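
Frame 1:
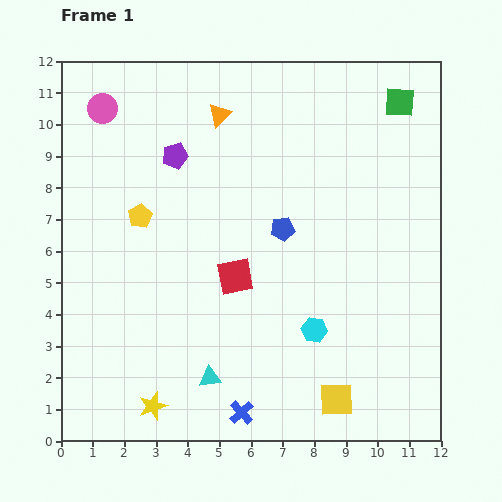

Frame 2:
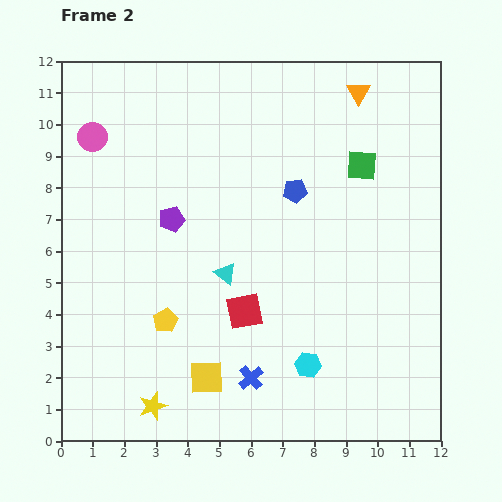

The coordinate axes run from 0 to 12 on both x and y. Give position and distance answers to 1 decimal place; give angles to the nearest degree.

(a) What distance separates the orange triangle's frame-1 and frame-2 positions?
4.5

The orange triangle moved from (5.0, 10.3) to (9.4, 11.0), a distance of √(4.4² + 0.7²) ≈ 4.5.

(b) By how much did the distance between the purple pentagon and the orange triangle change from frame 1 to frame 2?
+5.2

Distance in frame 1: 1.9. Distance in frame 2: 7.1.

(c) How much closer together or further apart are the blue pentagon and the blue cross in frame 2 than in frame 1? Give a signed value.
+0.2

Distance in frame 1: 5.9. Distance in frame 2: 6.1.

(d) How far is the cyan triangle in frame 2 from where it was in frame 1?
3.3

The cyan triangle moved from (4.7, 2.0) to (5.2, 5.3), a distance of √(0.5² + 3.3²) ≈ 3.3.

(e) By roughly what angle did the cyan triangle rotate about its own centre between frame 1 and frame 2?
47° clockwise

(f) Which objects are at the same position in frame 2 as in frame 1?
the yellow star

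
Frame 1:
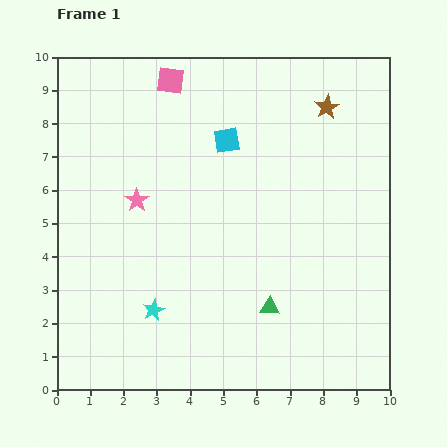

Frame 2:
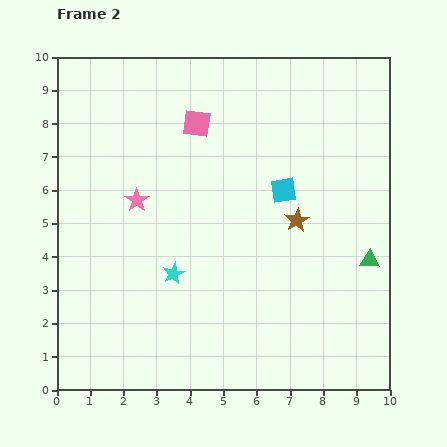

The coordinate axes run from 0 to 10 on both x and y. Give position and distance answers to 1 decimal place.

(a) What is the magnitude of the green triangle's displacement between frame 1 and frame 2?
3.3

The green triangle moved from (6.4, 2.5) to (9.4, 3.9), a distance of √(3.0² + 1.4²) ≈ 3.3.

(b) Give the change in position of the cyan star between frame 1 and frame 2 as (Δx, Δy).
(0.6, 1.1)

The cyan star was at (2.9, 2.4) in frame 1 and (3.5, 3.5) in frame 2.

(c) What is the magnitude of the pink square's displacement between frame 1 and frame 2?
1.5

The pink square moved from (3.4, 9.3) to (4.2, 8.0), a distance of √(0.8² + 1.3²) ≈ 1.5.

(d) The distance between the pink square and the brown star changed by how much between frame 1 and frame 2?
-0.6

Distance in frame 1: 4.8. Distance in frame 2: 4.2.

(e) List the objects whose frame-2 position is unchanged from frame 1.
the pink star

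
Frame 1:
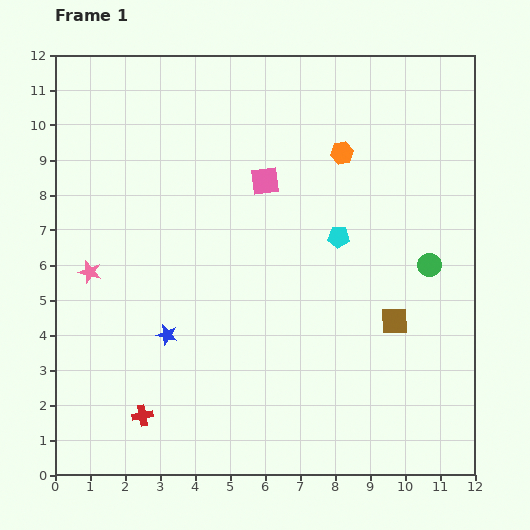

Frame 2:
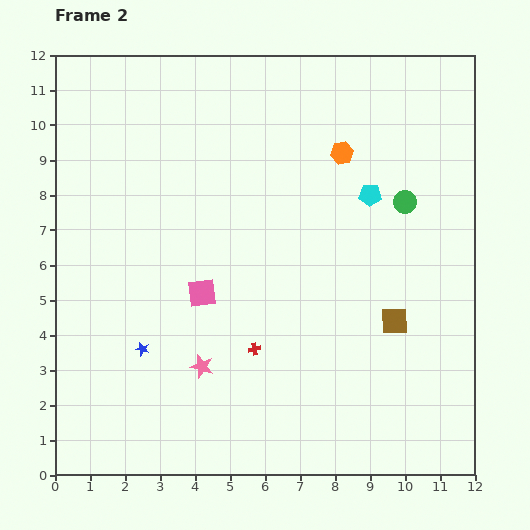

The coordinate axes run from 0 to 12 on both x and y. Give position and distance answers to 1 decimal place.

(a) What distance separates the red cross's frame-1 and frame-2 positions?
3.7

The red cross moved from (2.5, 1.7) to (5.7, 3.6), a distance of √(3.2² + 1.9²) ≈ 3.7.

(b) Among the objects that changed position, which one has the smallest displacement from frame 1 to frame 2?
the blue star

(moved 0.8)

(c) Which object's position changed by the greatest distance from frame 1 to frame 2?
the pink star

(moved 4.2; next 3.7)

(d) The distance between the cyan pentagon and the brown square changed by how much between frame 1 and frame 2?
+0.8

Distance in frame 1: 2.9. Distance in frame 2: 3.7.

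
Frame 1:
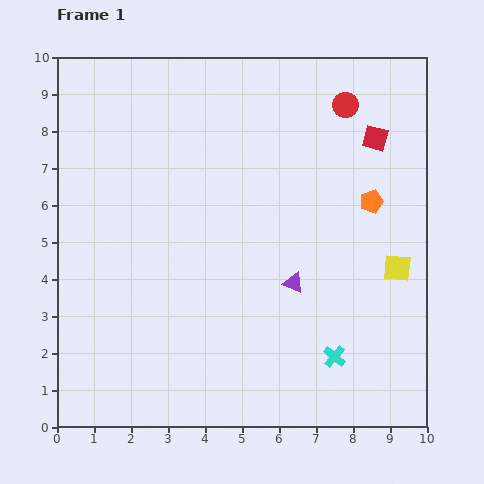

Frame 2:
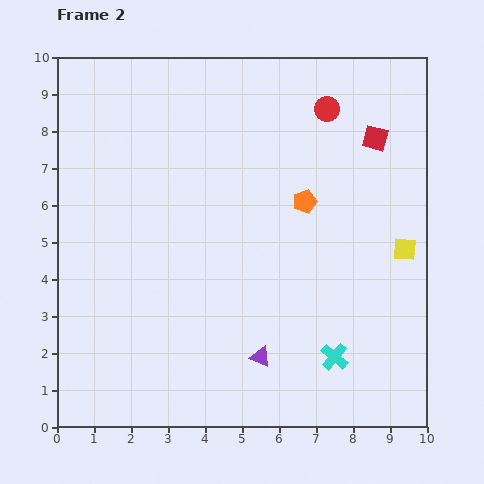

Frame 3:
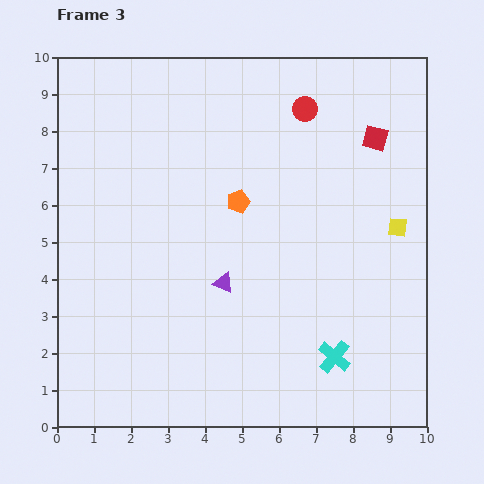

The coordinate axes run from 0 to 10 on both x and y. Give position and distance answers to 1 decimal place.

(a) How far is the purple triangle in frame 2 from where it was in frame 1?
2.2

The purple triangle moved from (6.4, 3.9) to (5.5, 1.9), a distance of √(0.9² + 2.0²) ≈ 2.2.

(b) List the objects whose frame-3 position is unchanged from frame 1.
the red square, the cyan cross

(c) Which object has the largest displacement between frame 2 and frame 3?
the purple triangle

(moved 2.2; next 1.8)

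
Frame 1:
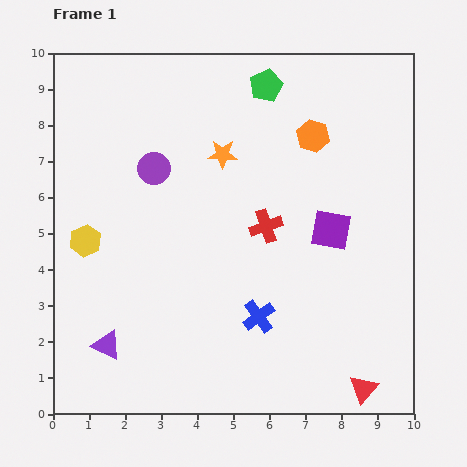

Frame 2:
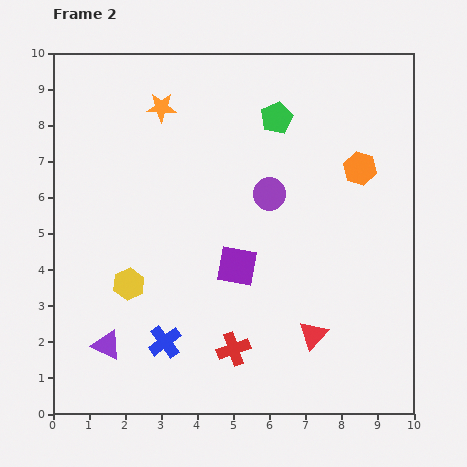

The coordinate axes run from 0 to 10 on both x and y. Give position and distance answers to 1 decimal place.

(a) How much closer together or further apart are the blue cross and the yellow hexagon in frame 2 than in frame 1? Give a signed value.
-3.3

Distance in frame 1: 5.2. Distance in frame 2: 1.9.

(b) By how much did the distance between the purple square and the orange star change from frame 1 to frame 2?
+1.2

Distance in frame 1: 3.7. Distance in frame 2: 4.9.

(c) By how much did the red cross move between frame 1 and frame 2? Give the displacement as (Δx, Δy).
(-0.9, -3.4)

The red cross was at (5.9, 5.2) in frame 1 and (5.0, 1.8) in frame 2.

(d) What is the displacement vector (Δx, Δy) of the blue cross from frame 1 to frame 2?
(-2.6, -0.7)

The blue cross was at (5.7, 2.7) in frame 1 and (3.1, 2.0) in frame 2.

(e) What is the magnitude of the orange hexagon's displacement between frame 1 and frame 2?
1.6

The orange hexagon moved from (7.2, 7.7) to (8.5, 6.8), a distance of √(1.3² + 0.9²) ≈ 1.6.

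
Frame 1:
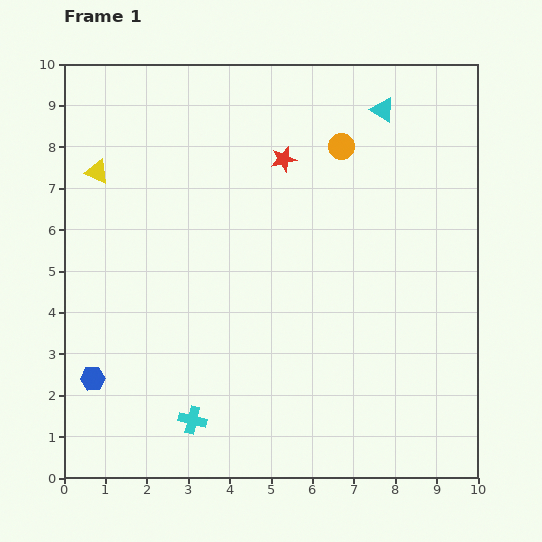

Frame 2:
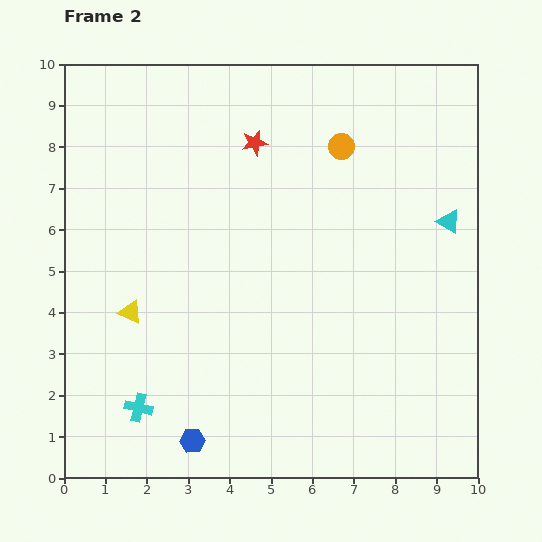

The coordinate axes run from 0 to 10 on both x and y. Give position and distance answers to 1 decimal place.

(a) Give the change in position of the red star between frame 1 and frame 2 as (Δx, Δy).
(-0.7, 0.4)

The red star was at (5.3, 7.7) in frame 1 and (4.6, 8.1) in frame 2.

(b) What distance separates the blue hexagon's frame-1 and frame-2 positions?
2.8

The blue hexagon moved from (0.7, 2.4) to (3.1, 0.9), a distance of √(2.4² + 1.5²) ≈ 2.8.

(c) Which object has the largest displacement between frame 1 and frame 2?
the yellow triangle

(moved 3.5; next 3.1)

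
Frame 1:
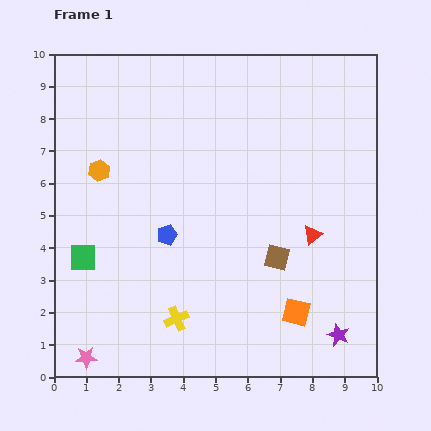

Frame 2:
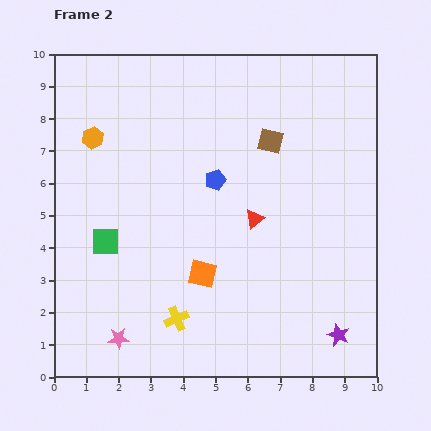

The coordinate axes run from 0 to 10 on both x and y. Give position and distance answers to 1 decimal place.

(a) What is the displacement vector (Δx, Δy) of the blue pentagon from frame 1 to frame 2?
(1.5, 1.7)

The blue pentagon was at (3.5, 4.4) in frame 1 and (5.0, 6.1) in frame 2.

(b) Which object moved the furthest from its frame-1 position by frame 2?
the brown square

(moved 3.6; next 3.1)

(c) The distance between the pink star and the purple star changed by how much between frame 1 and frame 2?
-1.0

Distance in frame 1: 7.8. Distance in frame 2: 6.8.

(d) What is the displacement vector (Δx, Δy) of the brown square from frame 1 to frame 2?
(-0.2, 3.6)

The brown square was at (6.9, 3.7) in frame 1 and (6.7, 7.3) in frame 2.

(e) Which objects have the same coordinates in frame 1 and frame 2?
the yellow cross, the purple star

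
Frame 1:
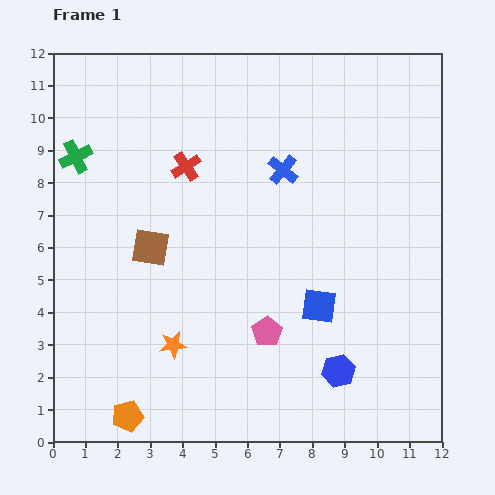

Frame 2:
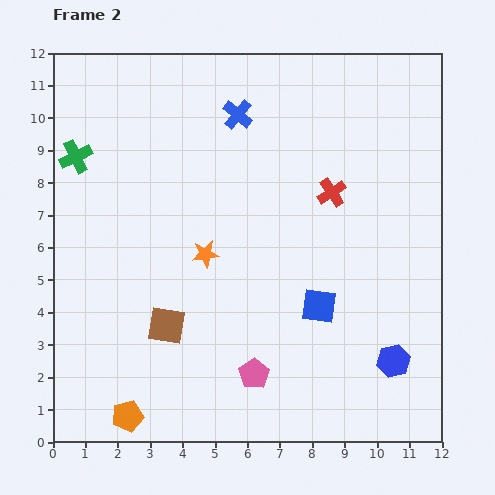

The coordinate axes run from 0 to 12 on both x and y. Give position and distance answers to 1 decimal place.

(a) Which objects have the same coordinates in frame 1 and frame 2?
the green cross, the orange pentagon, the blue square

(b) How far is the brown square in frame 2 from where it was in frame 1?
2.5

The brown square moved from (3.0, 6.0) to (3.5, 3.6), a distance of √(0.5² + 2.4²) ≈ 2.5.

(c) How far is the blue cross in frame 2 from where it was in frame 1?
2.2

The blue cross moved from (7.1, 8.4) to (5.7, 10.1), a distance of √(1.4² + 1.7²) ≈ 2.2.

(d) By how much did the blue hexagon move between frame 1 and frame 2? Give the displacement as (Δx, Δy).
(1.7, 0.3)

The blue hexagon was at (8.8, 2.2) in frame 1 and (10.5, 2.5) in frame 2.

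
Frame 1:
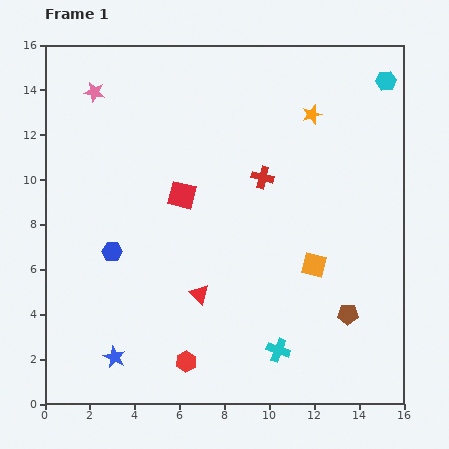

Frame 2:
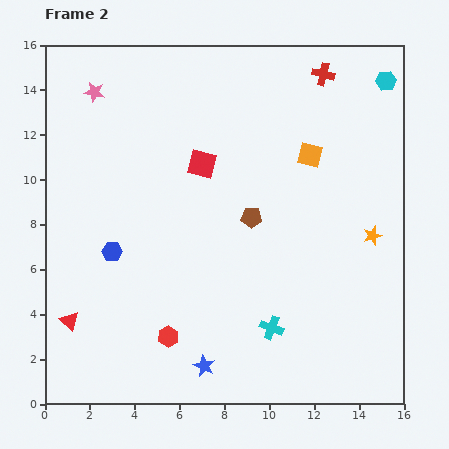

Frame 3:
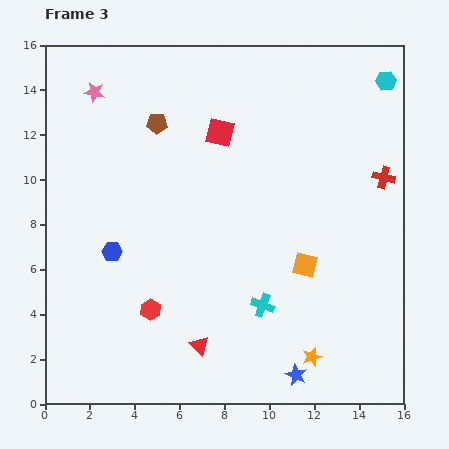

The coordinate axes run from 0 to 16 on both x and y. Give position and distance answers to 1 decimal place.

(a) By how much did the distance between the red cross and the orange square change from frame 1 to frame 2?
-0.9

Distance in frame 1: 4.5. Distance in frame 2: 3.6.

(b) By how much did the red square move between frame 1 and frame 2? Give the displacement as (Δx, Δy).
(0.9, 1.4)

The red square was at (6.1, 9.3) in frame 1 and (7.0, 10.7) in frame 2.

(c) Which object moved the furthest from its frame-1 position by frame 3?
the brown pentagon

(moved 12.0; next 10.8)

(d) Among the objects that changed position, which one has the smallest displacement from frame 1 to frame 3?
the orange square

(moved 0.4)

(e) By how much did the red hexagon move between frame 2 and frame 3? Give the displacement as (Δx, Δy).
(-0.8, 1.2)

The red hexagon was at (5.5, 3.0) in frame 2 and (4.7, 4.2) in frame 3.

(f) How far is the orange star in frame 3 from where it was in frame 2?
6.0

The orange star moved from (14.6, 7.5) to (11.9, 2.1), a distance of √(2.7² + 5.4²) ≈ 6.0.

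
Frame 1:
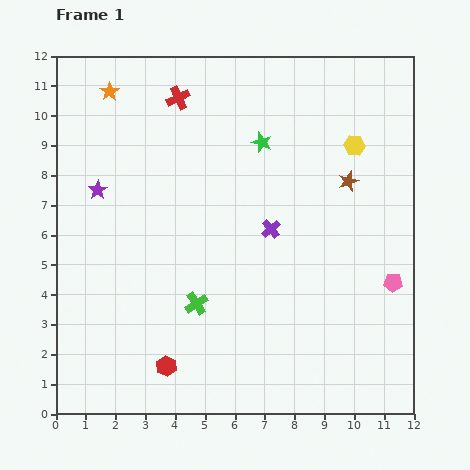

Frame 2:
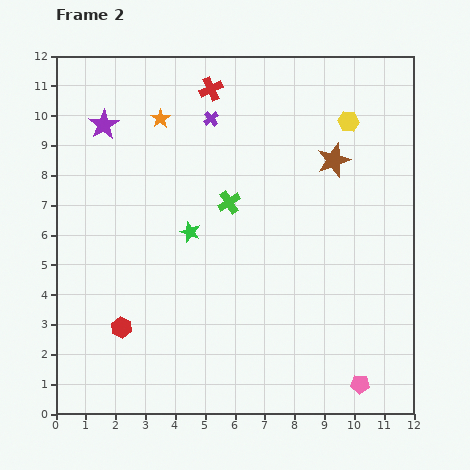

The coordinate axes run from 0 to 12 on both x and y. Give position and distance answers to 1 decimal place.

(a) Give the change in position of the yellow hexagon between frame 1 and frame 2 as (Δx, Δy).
(-0.2, 0.8)

The yellow hexagon was at (10.0, 9.0) in frame 1 and (9.8, 9.8) in frame 2.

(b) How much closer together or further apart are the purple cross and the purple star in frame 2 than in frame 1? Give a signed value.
-2.3

Distance in frame 1: 5.9. Distance in frame 2: 3.6.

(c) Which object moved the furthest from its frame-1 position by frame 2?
the purple cross

(moved 4.2; next 3.8)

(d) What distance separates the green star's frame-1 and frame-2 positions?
3.8

The green star moved from (6.9, 9.1) to (4.5, 6.1), a distance of √(2.4² + 3.0²) ≈ 3.8.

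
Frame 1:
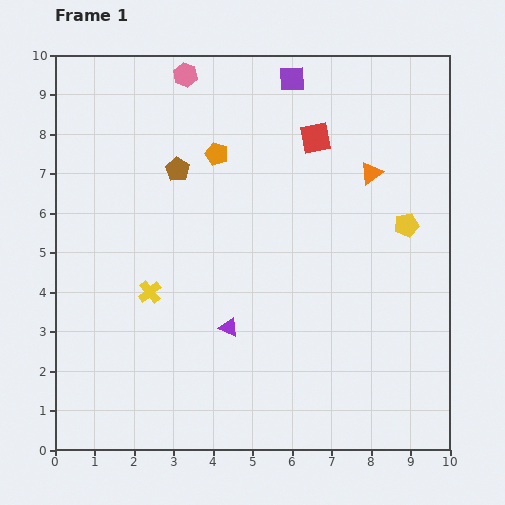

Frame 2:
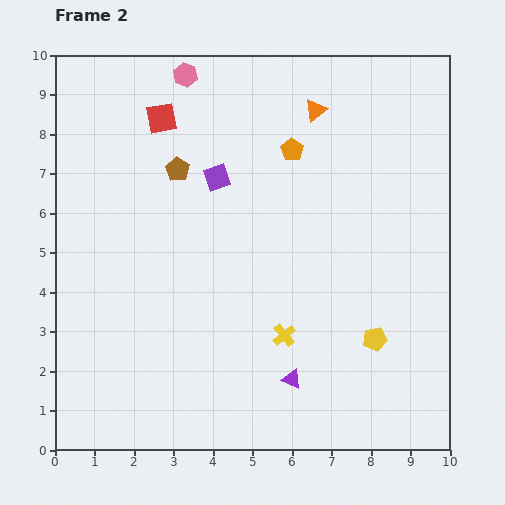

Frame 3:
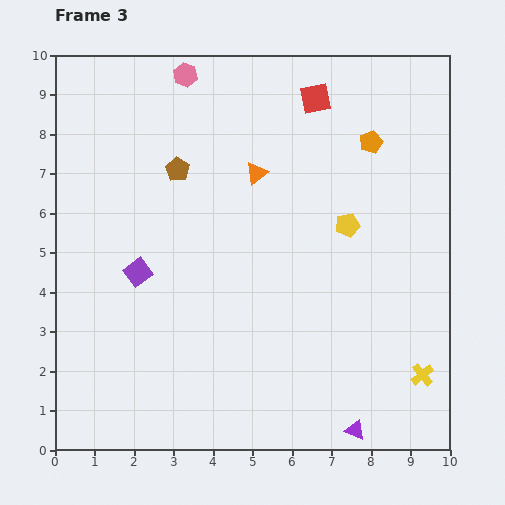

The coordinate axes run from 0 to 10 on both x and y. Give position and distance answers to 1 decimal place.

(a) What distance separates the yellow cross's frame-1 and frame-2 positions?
3.6

The yellow cross moved from (2.4, 4.0) to (5.8, 2.9), a distance of √(3.4² + 1.1²) ≈ 3.6.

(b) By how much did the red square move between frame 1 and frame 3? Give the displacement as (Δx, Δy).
(0.0, 1.0)

The red square was at (6.6, 7.9) in frame 1 and (6.6, 8.9) in frame 3.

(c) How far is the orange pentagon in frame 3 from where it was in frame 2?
2.0

The orange pentagon moved from (6.0, 7.6) to (8.0, 7.8), a distance of √(2.0² + 0.2²) ≈ 2.0.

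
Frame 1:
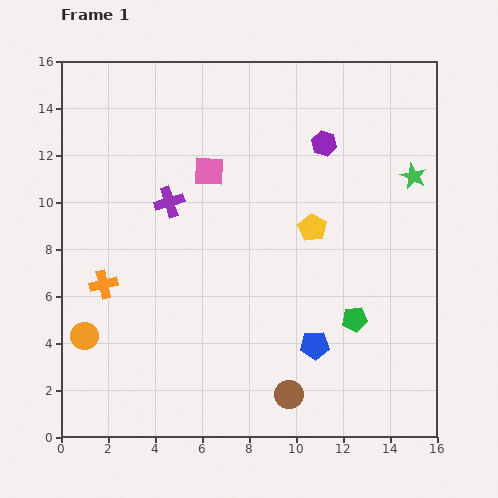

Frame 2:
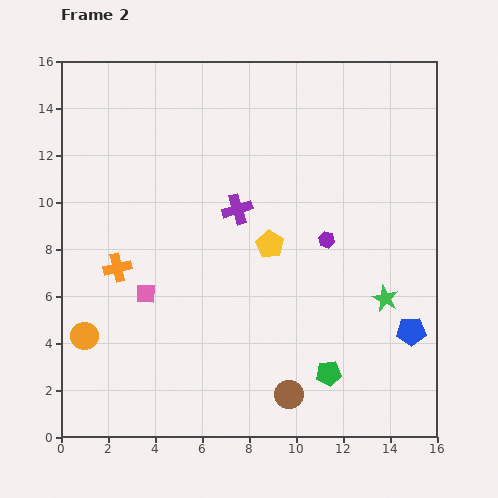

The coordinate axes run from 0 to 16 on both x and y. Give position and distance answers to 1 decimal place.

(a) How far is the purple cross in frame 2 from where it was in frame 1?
2.9

The purple cross moved from (4.6, 10.0) to (7.5, 9.7), a distance of √(2.9² + 0.3²) ≈ 2.9.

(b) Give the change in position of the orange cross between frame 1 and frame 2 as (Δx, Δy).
(0.6, 0.7)

The orange cross was at (1.8, 6.5) in frame 1 and (2.4, 7.2) in frame 2.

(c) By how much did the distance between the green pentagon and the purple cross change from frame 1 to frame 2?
-1.3

Distance in frame 1: 9.3. Distance in frame 2: 8.0.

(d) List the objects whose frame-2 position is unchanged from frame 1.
the brown circle, the orange circle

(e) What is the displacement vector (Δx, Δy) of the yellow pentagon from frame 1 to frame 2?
(-1.8, -0.7)

The yellow pentagon was at (10.7, 8.9) in frame 1 and (8.9, 8.2) in frame 2.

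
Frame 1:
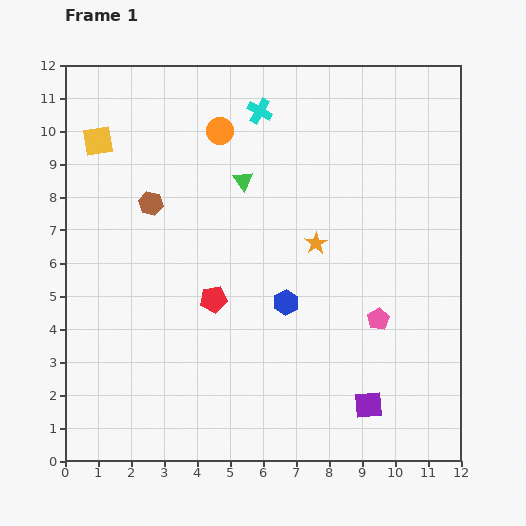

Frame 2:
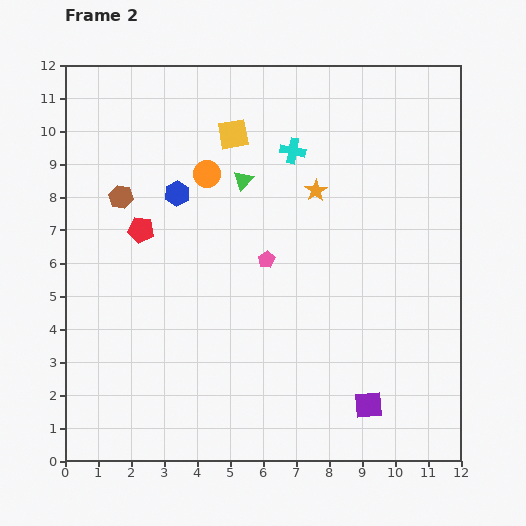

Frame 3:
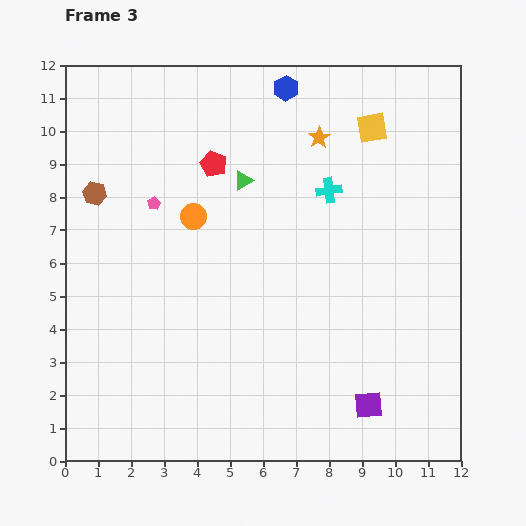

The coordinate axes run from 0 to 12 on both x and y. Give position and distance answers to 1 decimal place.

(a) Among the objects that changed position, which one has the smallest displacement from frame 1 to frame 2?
the brown hexagon

(moved 0.9)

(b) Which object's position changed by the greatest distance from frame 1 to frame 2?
the blue hexagon

(moved 4.7; next 4.1)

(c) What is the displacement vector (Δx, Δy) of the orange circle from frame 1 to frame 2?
(-0.4, -1.3)

The orange circle was at (4.7, 10.0) in frame 1 and (4.3, 8.7) in frame 2.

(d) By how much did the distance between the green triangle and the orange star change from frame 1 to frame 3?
-0.3

Distance in frame 1: 2.9. Distance in frame 3: 2.6.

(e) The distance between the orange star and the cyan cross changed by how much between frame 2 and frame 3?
+0.2

Distance in frame 2: 1.4. Distance in frame 3: 1.6.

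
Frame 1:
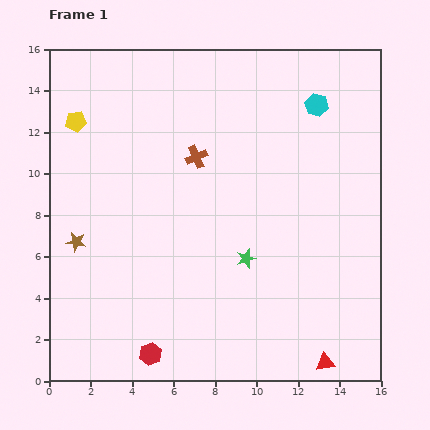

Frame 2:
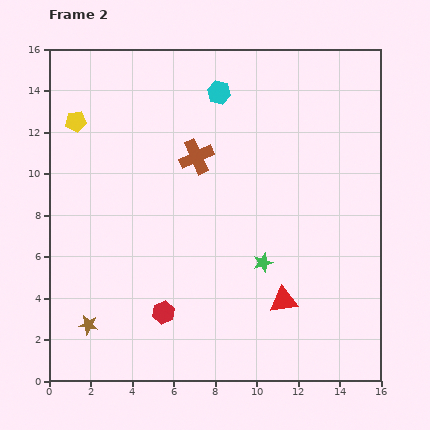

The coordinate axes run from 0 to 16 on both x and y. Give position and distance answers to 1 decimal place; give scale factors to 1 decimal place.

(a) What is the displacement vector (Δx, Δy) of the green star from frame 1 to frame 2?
(0.8, -0.2)

The green star was at (9.5, 5.9) in frame 1 and (10.3, 5.7) in frame 2.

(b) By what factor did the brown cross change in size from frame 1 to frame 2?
1.5×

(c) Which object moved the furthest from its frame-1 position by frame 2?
the cyan hexagon

(moved 4.7; next 4.0)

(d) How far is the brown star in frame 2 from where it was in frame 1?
4.0

The brown star moved from (1.3, 6.7) to (1.9, 2.7), a distance of √(0.6² + 4.0²) ≈ 4.0.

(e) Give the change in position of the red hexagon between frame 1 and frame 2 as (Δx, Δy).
(0.6, 2.0)

The red hexagon was at (4.9, 1.3) in frame 1 and (5.5, 3.3) in frame 2.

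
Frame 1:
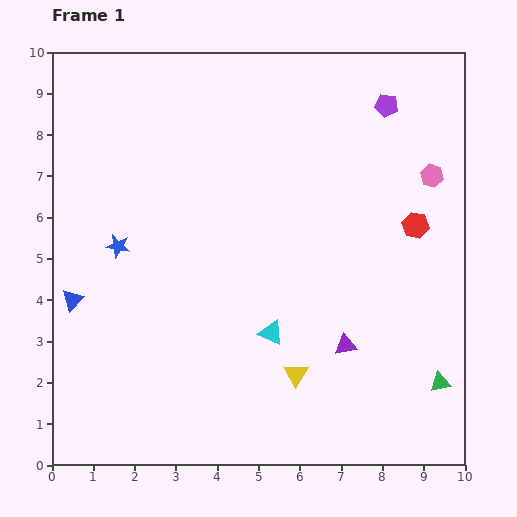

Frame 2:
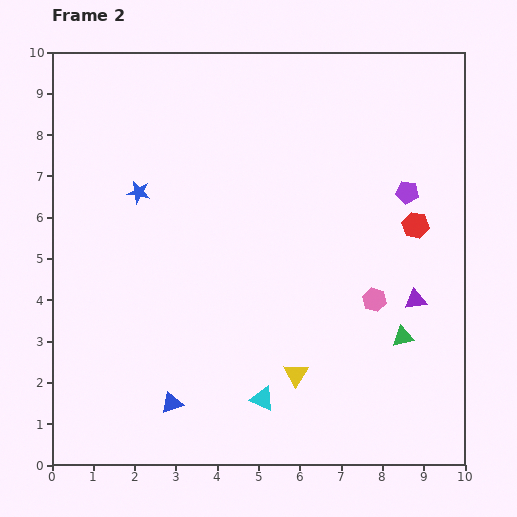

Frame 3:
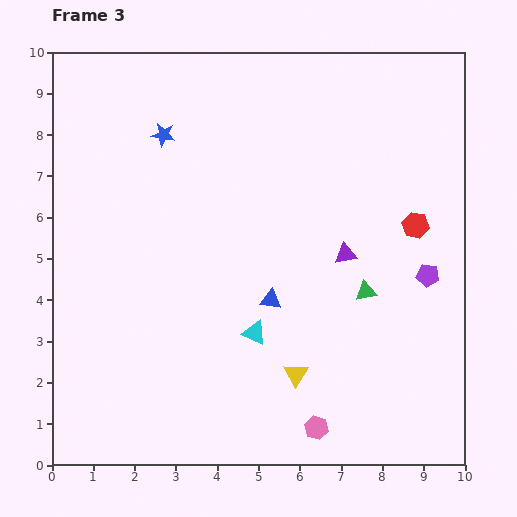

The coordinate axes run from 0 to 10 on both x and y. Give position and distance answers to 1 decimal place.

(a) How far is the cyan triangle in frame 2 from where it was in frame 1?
1.6

The cyan triangle moved from (5.3, 3.2) to (5.1, 1.6), a distance of √(0.2² + 1.6²) ≈ 1.6.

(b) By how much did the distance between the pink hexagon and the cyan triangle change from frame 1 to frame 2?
-1.8

Distance in frame 1: 5.4. Distance in frame 2: 3.6.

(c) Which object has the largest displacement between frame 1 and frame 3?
the pink hexagon

(moved 6.7; next 4.8)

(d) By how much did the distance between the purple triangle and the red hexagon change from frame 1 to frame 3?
-1.6

Distance in frame 1: 3.4. Distance in frame 3: 1.8.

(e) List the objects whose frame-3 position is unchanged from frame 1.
the red hexagon, the yellow triangle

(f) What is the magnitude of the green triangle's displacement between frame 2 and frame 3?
1.4

The green triangle moved from (8.5, 3.1) to (7.6, 4.2), a distance of √(0.9² + 1.1²) ≈ 1.4.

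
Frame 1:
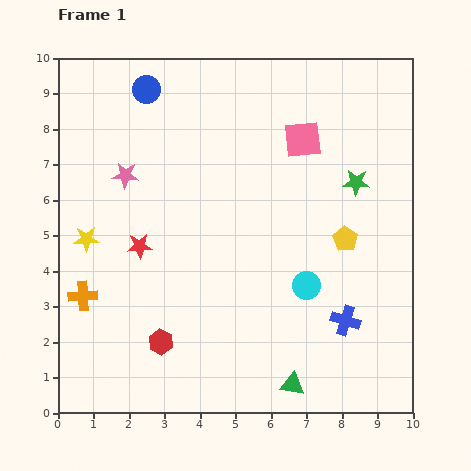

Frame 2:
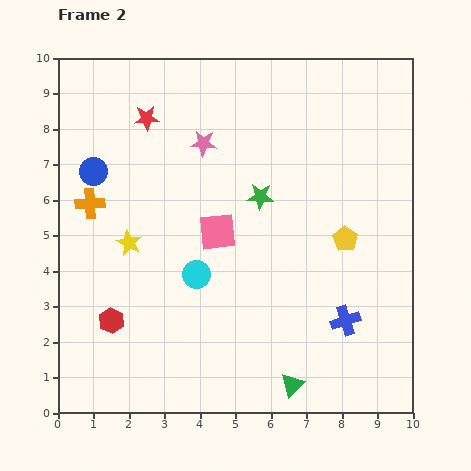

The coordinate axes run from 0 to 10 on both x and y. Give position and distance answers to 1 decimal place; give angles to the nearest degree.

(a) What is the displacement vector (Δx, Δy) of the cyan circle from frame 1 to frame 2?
(-3.1, 0.3)

The cyan circle was at (7.0, 3.6) in frame 1 and (3.9, 3.9) in frame 2.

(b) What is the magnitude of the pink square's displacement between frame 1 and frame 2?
3.5

The pink square moved from (6.9, 7.7) to (4.5, 5.1), a distance of √(2.4² + 2.6²) ≈ 3.5.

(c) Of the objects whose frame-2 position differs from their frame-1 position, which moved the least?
the yellow star

(moved 1.2)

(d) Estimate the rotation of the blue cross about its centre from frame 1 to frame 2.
35° counter-clockwise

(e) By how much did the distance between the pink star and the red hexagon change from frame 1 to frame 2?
+0.8

Distance in frame 1: 4.8. Distance in frame 2: 5.6.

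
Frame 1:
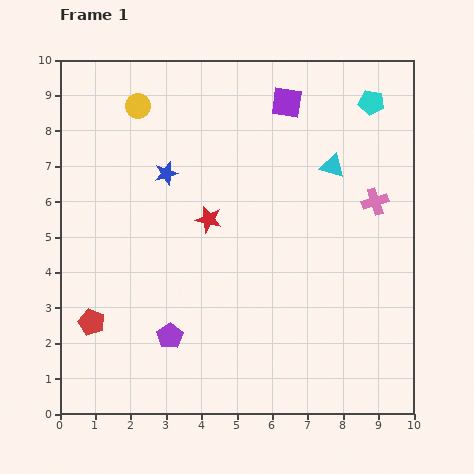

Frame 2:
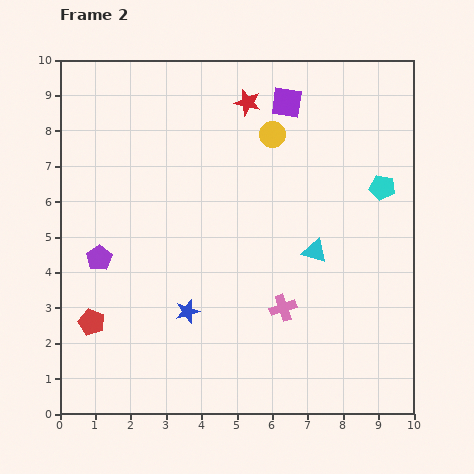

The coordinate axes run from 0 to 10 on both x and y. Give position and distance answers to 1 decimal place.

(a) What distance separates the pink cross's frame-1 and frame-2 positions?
4.0

The pink cross moved from (8.9, 6.0) to (6.3, 3.0), a distance of √(2.6² + 3.0²) ≈ 4.0.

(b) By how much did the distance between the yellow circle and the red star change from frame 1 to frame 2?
-2.7

Distance in frame 1: 3.8. Distance in frame 2: 1.1.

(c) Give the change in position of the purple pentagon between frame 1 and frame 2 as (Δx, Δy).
(-2.0, 2.2)

The purple pentagon was at (3.1, 2.2) in frame 1 and (1.1, 4.4) in frame 2.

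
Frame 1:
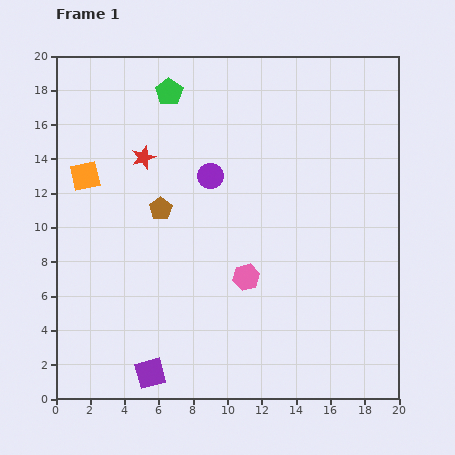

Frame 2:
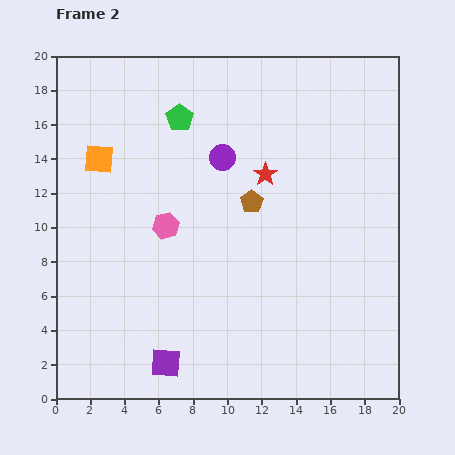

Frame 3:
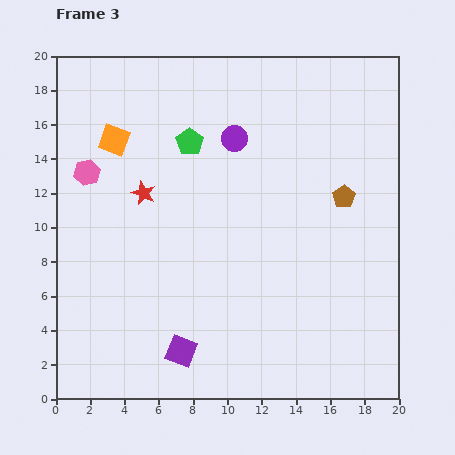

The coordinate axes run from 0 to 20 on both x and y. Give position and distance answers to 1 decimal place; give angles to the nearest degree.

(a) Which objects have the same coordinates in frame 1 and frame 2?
none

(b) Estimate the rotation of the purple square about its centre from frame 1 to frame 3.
36° clockwise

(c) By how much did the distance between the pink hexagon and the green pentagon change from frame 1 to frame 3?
-5.4

Distance in frame 1: 11.7. Distance in frame 3: 6.3.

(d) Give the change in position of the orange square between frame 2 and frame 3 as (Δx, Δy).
(0.9, 1.1)

The orange square was at (2.5, 14.0) in frame 2 and (3.4, 15.1) in frame 3.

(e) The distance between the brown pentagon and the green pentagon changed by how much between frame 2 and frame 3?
+3.1

Distance in frame 2: 6.5. Distance in frame 3: 9.6.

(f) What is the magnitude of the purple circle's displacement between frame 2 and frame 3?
1.3

The purple circle moved from (9.7, 14.1) to (10.4, 15.2), a distance of √(0.7² + 1.1²) ≈ 1.3.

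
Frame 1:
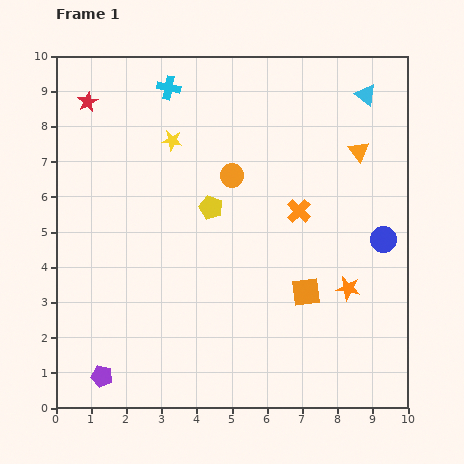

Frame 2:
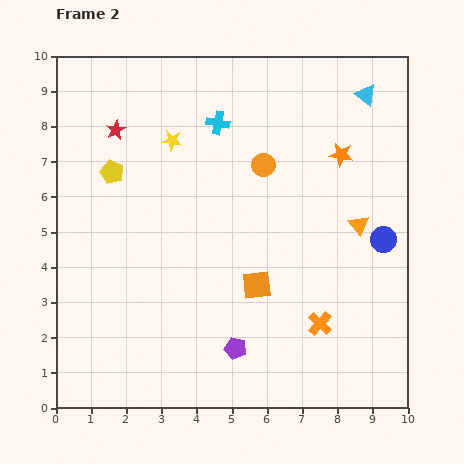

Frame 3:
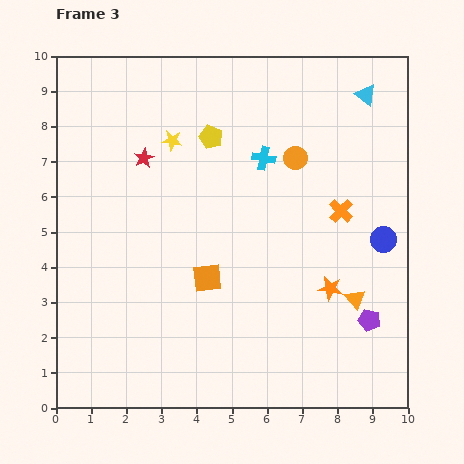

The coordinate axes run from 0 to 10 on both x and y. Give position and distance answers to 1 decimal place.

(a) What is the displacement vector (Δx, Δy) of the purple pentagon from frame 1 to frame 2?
(3.8, 0.8)

The purple pentagon was at (1.3, 0.9) in frame 1 and (5.1, 1.7) in frame 2.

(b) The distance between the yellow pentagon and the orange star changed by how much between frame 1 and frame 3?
+1.0

Distance in frame 1: 4.5. Distance in frame 3: 5.5.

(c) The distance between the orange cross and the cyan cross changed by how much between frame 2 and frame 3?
-3.7

Distance in frame 2: 6.4. Distance in frame 3: 2.7.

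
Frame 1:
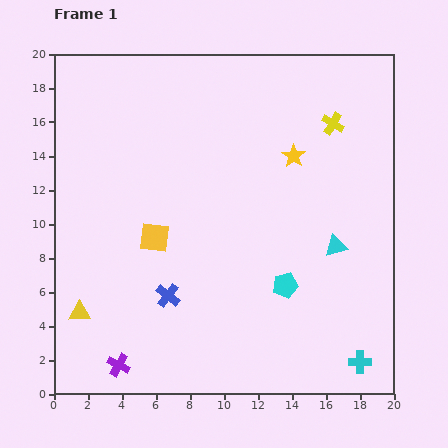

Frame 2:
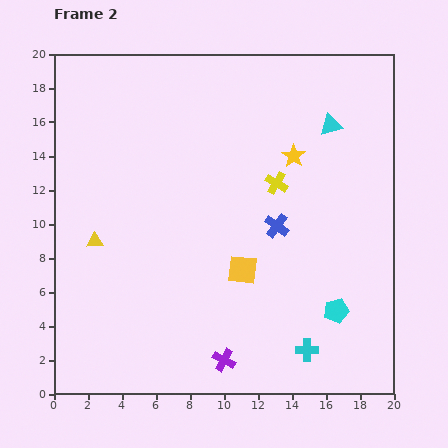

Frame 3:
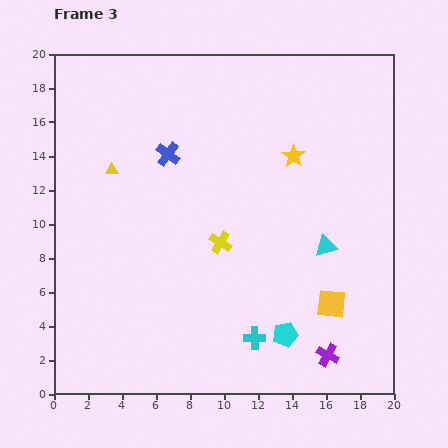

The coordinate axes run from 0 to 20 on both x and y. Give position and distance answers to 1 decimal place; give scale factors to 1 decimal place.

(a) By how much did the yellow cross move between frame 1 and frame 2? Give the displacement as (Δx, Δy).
(-3.3, -3.5)

The yellow cross was at (16.4, 15.9) in frame 1 and (13.1, 12.4) in frame 2.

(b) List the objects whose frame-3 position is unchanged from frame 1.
the yellow star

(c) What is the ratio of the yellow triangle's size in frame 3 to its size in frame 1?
0.6×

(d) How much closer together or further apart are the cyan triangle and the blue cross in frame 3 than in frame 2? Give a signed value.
+4.1

Distance in frame 2: 6.7. Distance in frame 3: 10.8.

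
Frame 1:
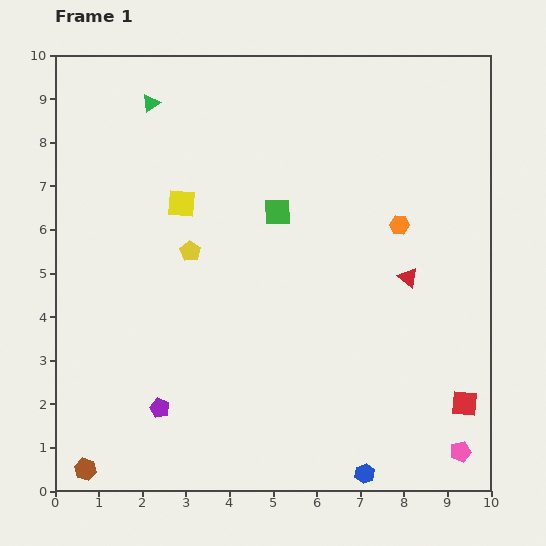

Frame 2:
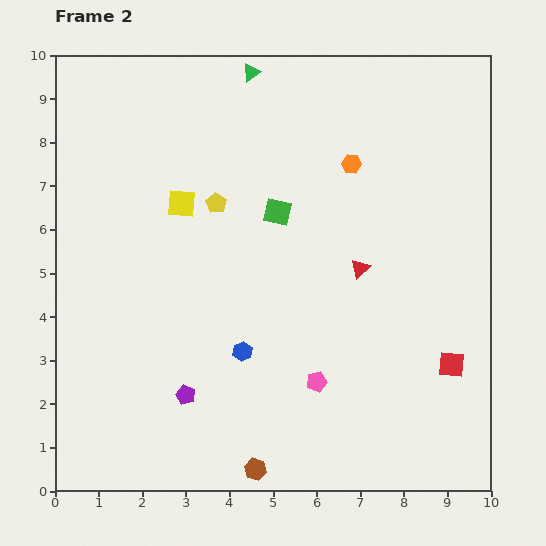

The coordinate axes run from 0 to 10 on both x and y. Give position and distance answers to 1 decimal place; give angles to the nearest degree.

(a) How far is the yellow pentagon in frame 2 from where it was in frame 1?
1.3

The yellow pentagon moved from (3.1, 5.5) to (3.7, 6.6), a distance of √(0.6² + 1.1²) ≈ 1.3.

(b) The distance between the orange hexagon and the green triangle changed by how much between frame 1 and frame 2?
-3.3

Distance in frame 1: 6.4. Distance in frame 2: 3.1.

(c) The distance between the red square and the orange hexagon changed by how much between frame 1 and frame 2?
+0.7

Distance in frame 1: 4.4. Distance in frame 2: 5.1.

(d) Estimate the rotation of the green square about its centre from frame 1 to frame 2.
15° clockwise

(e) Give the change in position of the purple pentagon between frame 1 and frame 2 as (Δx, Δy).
(0.6, 0.3)

The purple pentagon was at (2.4, 1.9) in frame 1 and (3.0, 2.2) in frame 2.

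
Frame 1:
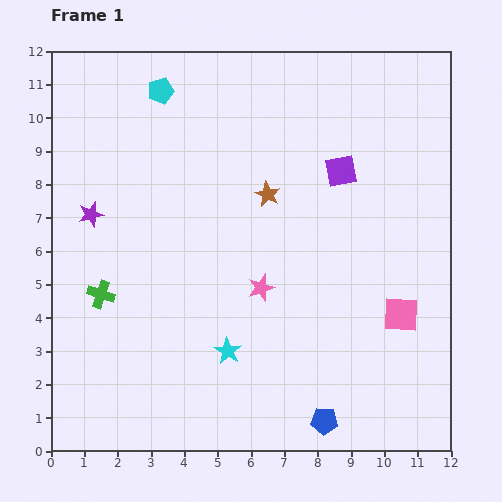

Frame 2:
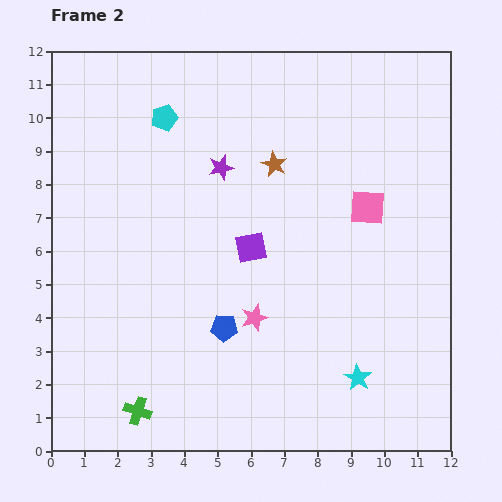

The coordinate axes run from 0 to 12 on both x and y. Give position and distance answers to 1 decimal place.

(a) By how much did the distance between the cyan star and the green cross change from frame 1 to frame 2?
+2.5

Distance in frame 1: 4.2. Distance in frame 2: 6.7.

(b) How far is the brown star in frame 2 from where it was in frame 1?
0.9

The brown star moved from (6.5, 7.7) to (6.7, 8.6), a distance of √(0.2² + 0.9²) ≈ 0.9.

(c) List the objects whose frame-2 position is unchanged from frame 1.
none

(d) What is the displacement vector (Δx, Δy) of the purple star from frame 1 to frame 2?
(3.9, 1.4)

The purple star was at (1.2, 7.1) in frame 1 and (5.1, 8.5) in frame 2.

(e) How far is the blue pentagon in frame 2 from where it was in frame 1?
4.1

The blue pentagon moved from (8.2, 0.9) to (5.2, 3.7), a distance of √(3.0² + 2.8²) ≈ 4.1.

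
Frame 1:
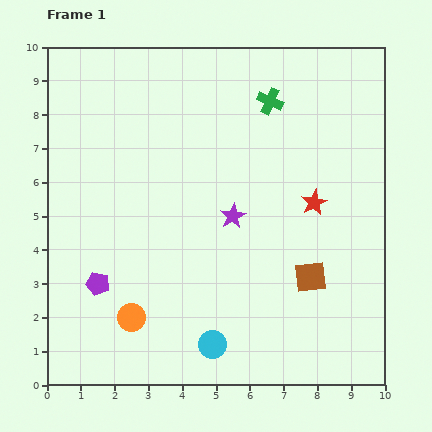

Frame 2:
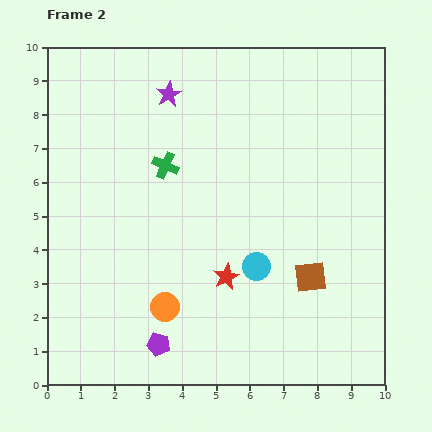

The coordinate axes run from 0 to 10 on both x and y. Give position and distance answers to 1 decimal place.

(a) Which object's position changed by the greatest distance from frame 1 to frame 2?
the purple star

(moved 4.1; next 3.6)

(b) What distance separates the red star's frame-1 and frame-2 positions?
3.4

The red star moved from (7.9, 5.4) to (5.3, 3.2), a distance of √(2.6² + 2.2²) ≈ 3.4.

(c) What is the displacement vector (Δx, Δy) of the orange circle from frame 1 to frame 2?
(1.0, 0.3)

The orange circle was at (2.5, 2.0) in frame 1 and (3.5, 2.3) in frame 2.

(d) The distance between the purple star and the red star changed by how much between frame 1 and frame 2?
+3.3

Distance in frame 1: 2.4. Distance in frame 2: 5.7.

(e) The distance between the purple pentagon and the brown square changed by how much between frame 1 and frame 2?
-1.4

Distance in frame 1: 6.3. Distance in frame 2: 4.9.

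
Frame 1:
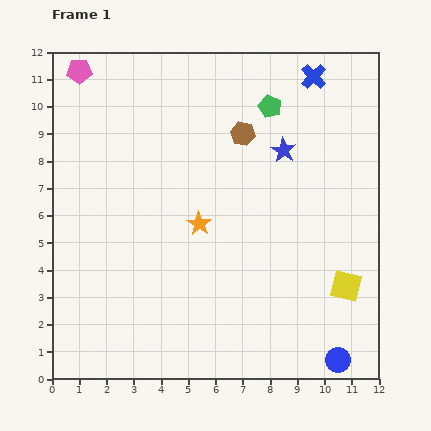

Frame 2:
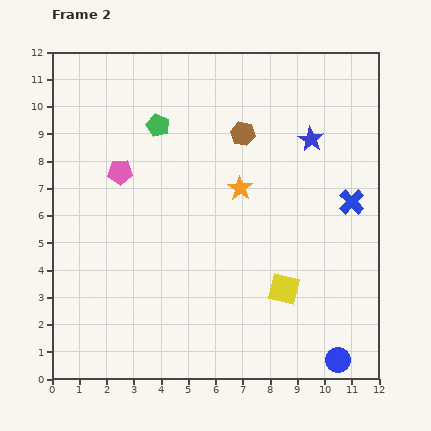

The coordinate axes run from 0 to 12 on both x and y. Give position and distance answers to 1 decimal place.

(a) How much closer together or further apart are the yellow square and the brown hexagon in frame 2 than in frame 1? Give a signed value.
-0.9

Distance in frame 1: 6.8. Distance in frame 2: 5.9.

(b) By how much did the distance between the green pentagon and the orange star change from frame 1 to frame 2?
-1.2

Distance in frame 1: 5.0. Distance in frame 2: 3.8.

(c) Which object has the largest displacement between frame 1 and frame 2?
the blue cross

(moved 4.8; next 4.2)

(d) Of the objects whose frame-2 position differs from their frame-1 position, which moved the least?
the blue star

(moved 1.1)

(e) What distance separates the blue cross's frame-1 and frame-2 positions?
4.8

The blue cross moved from (9.6, 11.1) to (11.0, 6.5), a distance of √(1.4² + 4.6²) ≈ 4.8.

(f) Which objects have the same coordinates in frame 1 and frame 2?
the blue circle, the brown hexagon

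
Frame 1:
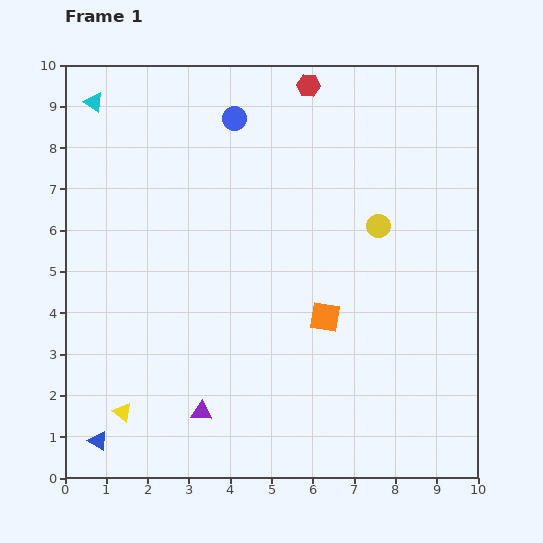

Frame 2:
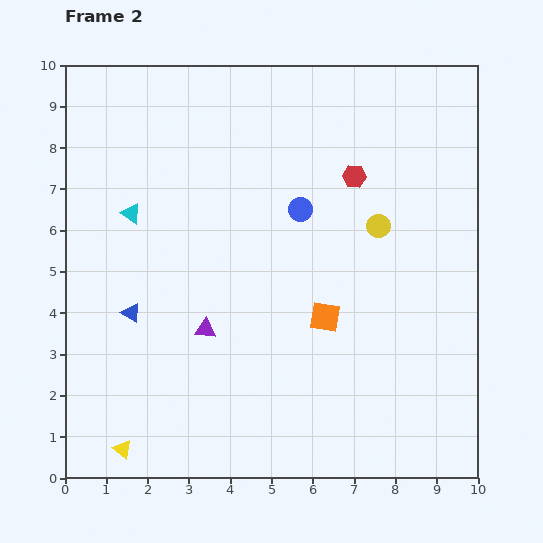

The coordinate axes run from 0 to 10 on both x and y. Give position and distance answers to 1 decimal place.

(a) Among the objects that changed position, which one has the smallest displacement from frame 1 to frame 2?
the yellow triangle

(moved 0.9)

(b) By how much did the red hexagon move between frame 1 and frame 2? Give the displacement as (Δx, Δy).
(1.1, -2.2)

The red hexagon was at (5.9, 9.5) in frame 1 and (7.0, 7.3) in frame 2.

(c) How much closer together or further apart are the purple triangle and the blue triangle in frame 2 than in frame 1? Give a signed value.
-0.8

Distance in frame 1: 2.6. Distance in frame 2: 1.8.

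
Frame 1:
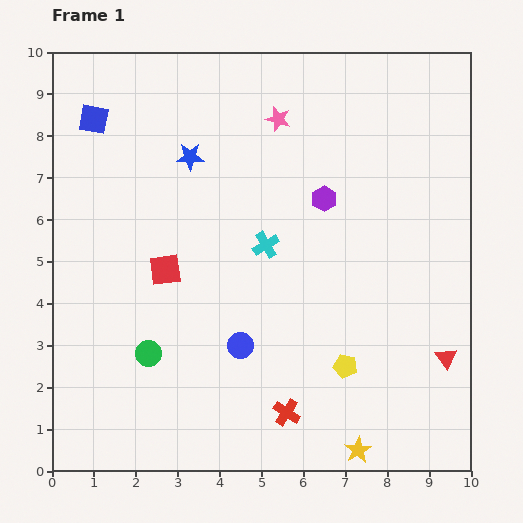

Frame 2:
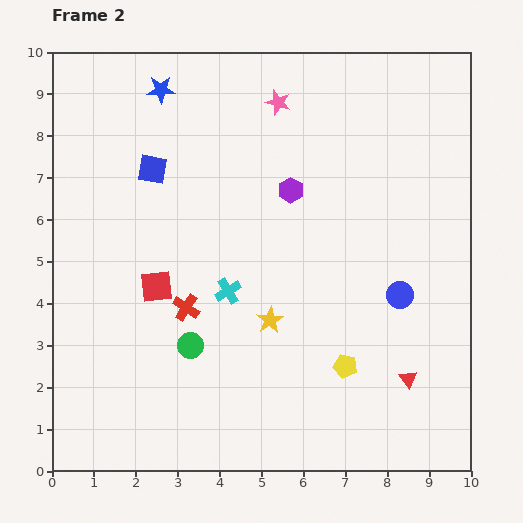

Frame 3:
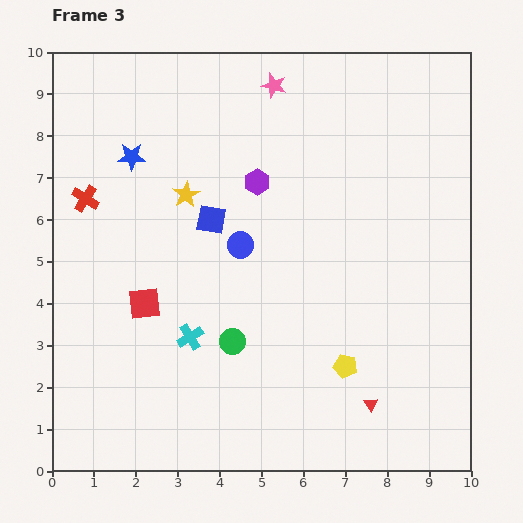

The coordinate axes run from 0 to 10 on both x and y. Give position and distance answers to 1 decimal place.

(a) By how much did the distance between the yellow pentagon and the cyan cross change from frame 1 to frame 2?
-0.2

Distance in frame 1: 3.5. Distance in frame 2: 3.3.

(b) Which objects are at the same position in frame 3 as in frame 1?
the yellow pentagon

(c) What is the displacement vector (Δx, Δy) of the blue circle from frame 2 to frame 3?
(-3.8, 1.2)

The blue circle was at (8.3, 4.2) in frame 2 and (4.5, 5.4) in frame 3.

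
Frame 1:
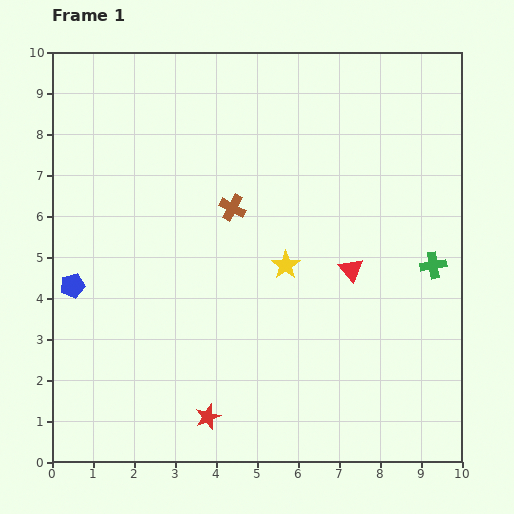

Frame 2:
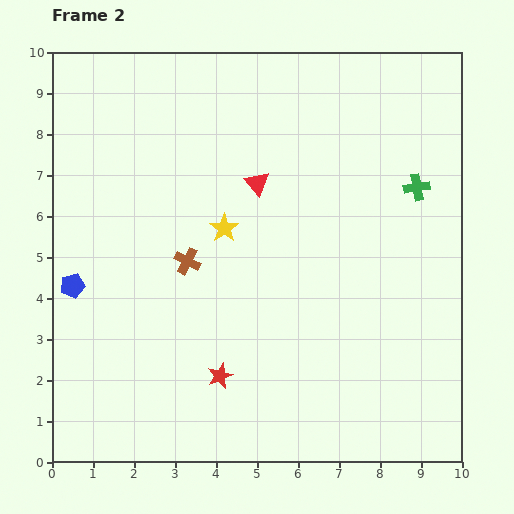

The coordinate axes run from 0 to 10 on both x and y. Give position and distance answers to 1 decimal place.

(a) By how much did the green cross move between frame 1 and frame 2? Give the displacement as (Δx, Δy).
(-0.4, 1.9)

The green cross was at (9.3, 4.8) in frame 1 and (8.9, 6.7) in frame 2.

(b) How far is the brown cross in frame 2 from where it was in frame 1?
1.7

The brown cross moved from (4.4, 6.2) to (3.3, 4.9), a distance of √(1.1² + 1.3²) ≈ 1.7.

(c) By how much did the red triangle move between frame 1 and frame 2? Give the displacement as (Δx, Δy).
(-2.3, 2.1)

The red triangle was at (7.3, 4.7) in frame 1 and (5.0, 6.8) in frame 2.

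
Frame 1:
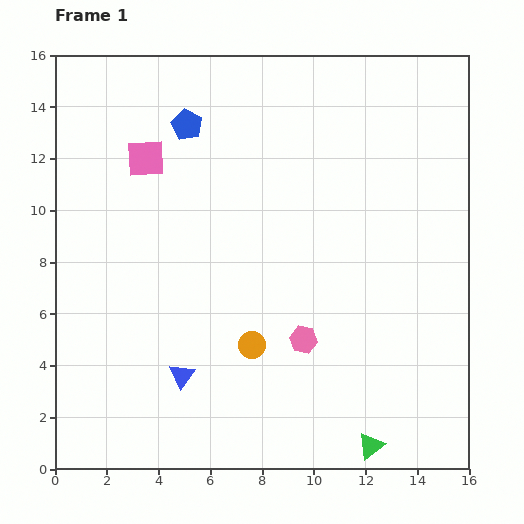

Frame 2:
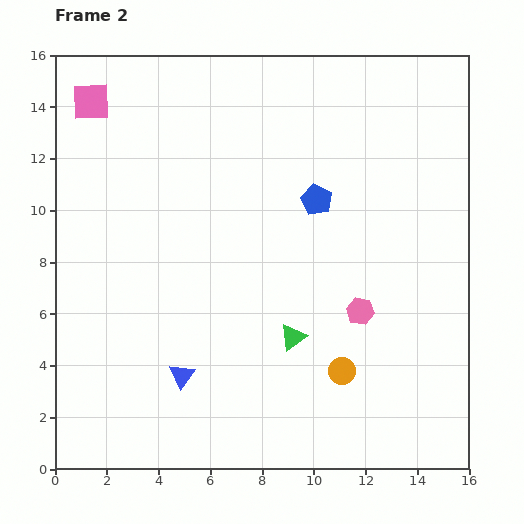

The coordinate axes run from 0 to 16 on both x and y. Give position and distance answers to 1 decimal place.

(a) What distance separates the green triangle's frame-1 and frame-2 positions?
5.2

The green triangle moved from (12.2, 0.9) to (9.2, 5.1), a distance of √(3.0² + 4.2²) ≈ 5.2.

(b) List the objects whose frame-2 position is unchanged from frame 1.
the blue triangle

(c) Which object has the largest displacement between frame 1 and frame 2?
the blue pentagon

(moved 5.8; next 5.2)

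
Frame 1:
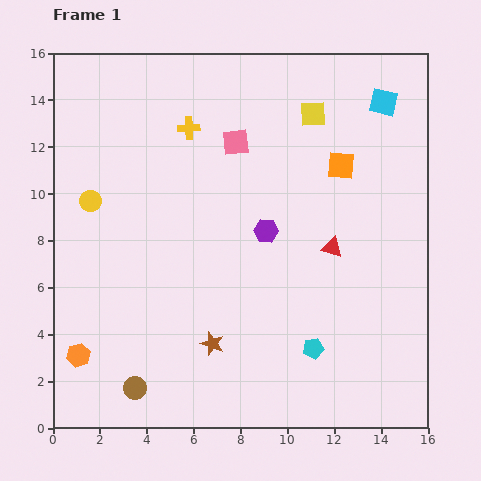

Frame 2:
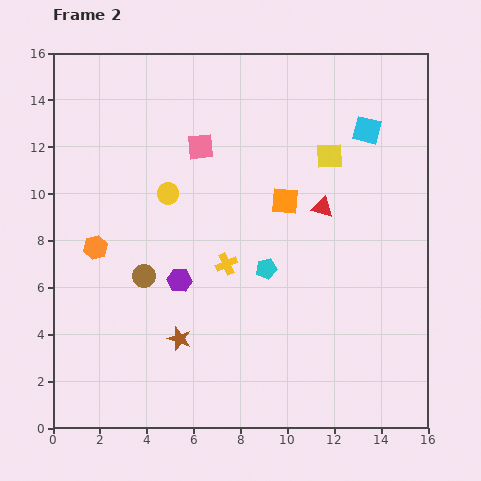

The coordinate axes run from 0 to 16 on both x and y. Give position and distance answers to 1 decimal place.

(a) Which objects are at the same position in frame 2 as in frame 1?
none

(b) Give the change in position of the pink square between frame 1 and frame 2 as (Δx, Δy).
(-1.5, -0.2)

The pink square was at (7.8, 12.2) in frame 1 and (6.3, 12.0) in frame 2.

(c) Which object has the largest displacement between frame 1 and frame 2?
the yellow cross

(moved 6.0; next 4.8)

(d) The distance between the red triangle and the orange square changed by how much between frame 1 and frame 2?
-1.9

Distance in frame 1: 3.5. Distance in frame 2: 1.6.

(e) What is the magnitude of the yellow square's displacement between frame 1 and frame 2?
1.9

The yellow square moved from (11.1, 13.4) to (11.8, 11.6), a distance of √(0.7² + 1.8²) ≈ 1.9.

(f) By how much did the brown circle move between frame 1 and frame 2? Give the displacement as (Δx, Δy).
(0.4, 4.8)

The brown circle was at (3.5, 1.7) in frame 1 and (3.9, 6.5) in frame 2.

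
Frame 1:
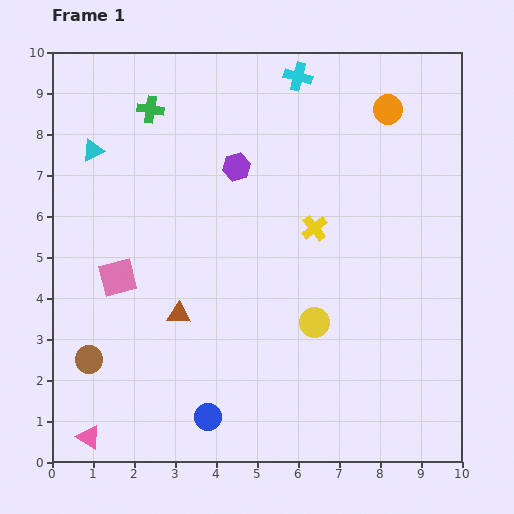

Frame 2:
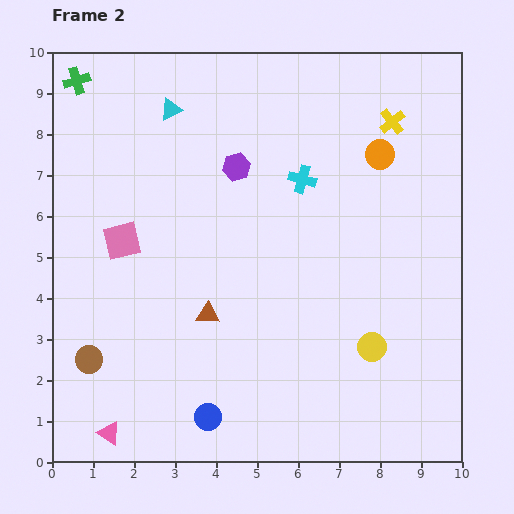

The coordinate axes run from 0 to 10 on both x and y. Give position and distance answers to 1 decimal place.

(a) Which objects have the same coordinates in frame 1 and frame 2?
the purple hexagon, the brown circle, the blue circle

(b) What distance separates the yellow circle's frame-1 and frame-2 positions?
1.5

The yellow circle moved from (6.4, 3.4) to (7.8, 2.8), a distance of √(1.4² + 0.6²) ≈ 1.5.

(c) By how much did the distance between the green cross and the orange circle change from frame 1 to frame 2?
+1.8

Distance in frame 1: 5.8. Distance in frame 2: 7.6.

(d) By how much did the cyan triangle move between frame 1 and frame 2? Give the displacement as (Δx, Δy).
(1.9, 1.0)

The cyan triangle was at (1.0, 7.6) in frame 1 and (2.9, 8.6) in frame 2.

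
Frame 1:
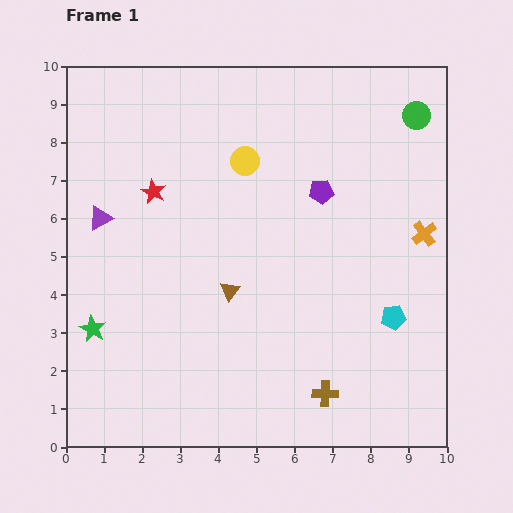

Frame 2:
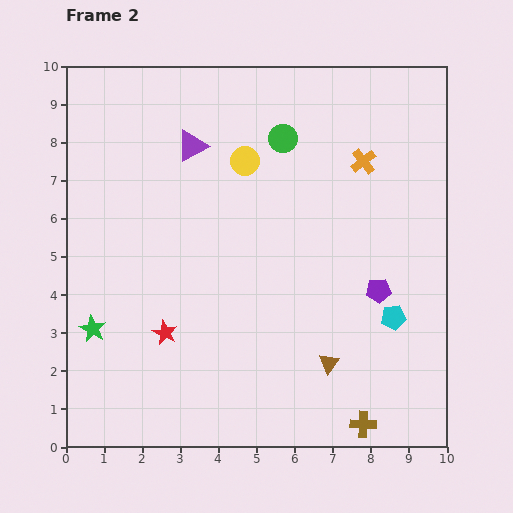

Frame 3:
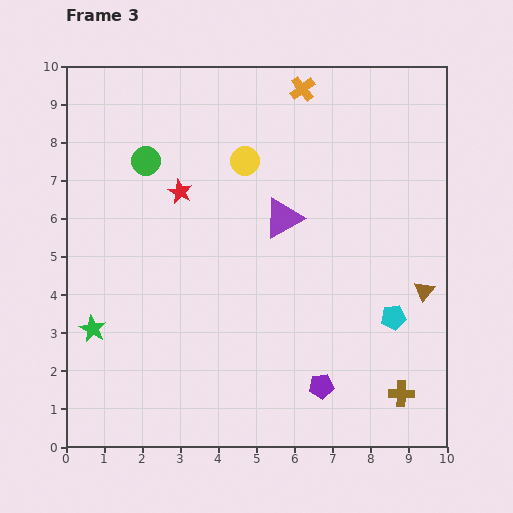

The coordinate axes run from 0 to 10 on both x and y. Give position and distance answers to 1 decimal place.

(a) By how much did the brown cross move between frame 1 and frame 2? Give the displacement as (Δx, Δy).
(1.0, -0.8)

The brown cross was at (6.8, 1.4) in frame 1 and (7.8, 0.6) in frame 2.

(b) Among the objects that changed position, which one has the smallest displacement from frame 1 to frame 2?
the brown cross

(moved 1.3)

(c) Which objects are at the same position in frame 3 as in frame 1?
the yellow circle, the cyan pentagon, the green star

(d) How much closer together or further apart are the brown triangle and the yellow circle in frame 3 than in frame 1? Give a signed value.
+2.4

Distance in frame 1: 3.4. Distance in frame 3: 5.8.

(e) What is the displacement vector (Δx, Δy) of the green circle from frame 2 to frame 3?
(-3.6, -0.6)

The green circle was at (5.7, 8.1) in frame 2 and (2.1, 7.5) in frame 3.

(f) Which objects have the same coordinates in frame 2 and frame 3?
the yellow circle, the cyan pentagon, the green star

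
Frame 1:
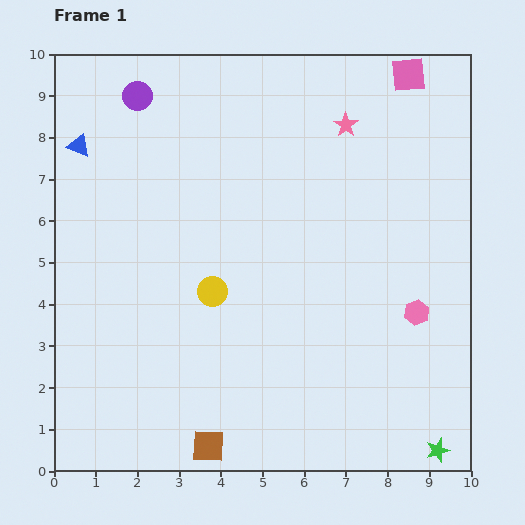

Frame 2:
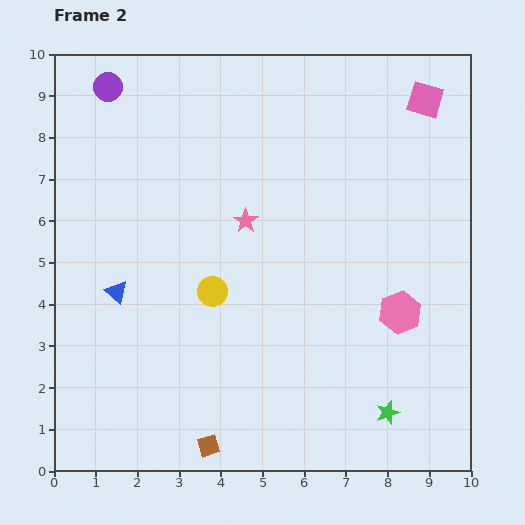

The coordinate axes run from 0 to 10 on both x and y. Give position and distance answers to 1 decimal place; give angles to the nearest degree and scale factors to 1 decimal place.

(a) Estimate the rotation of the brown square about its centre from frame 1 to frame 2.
19° counter-clockwise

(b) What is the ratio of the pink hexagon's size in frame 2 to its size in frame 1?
1.7×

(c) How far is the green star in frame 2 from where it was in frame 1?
1.5

The green star moved from (9.2, 0.5) to (8.0, 1.4), a distance of √(1.2² + 0.9²) ≈ 1.5.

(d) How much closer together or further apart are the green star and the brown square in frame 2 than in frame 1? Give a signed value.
-1.1

Distance in frame 1: 5.5. Distance in frame 2: 4.4.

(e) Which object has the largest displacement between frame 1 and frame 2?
the blue triangle

(moved 3.6; next 3.3)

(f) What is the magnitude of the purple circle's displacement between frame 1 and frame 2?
0.7

The purple circle moved from (2.0, 9.0) to (1.3, 9.2), a distance of √(0.7² + 0.2²) ≈ 0.7.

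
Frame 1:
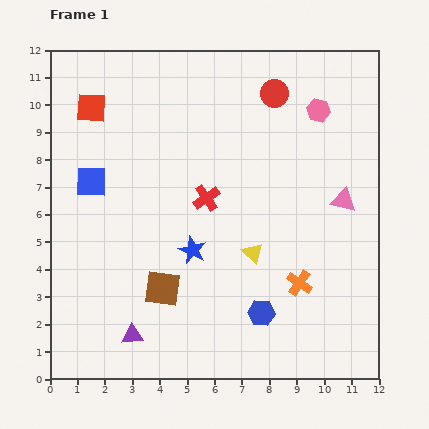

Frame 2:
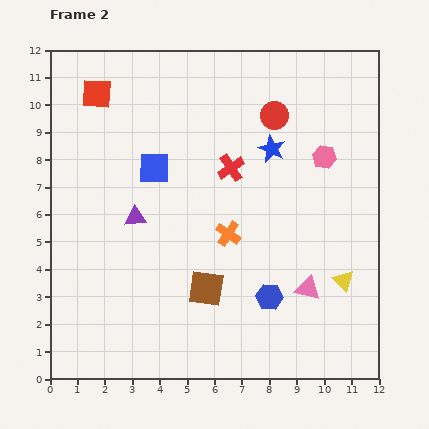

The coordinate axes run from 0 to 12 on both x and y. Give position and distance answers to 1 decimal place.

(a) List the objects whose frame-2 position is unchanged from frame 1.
none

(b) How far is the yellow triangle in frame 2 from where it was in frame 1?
3.4

The yellow triangle moved from (7.4, 4.6) to (10.7, 3.6), a distance of √(3.3² + 1.0²) ≈ 3.4.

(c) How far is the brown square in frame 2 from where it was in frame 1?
1.6

The brown square moved from (4.1, 3.3) to (5.7, 3.3), a distance of √(1.6² + 0.0²) ≈ 1.6.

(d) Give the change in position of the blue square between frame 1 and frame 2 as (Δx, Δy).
(2.3, 0.5)

The blue square was at (1.5, 7.2) in frame 1 and (3.8, 7.7) in frame 2.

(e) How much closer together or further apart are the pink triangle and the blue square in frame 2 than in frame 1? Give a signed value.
-2.1

Distance in frame 1: 9.2. Distance in frame 2: 7.1.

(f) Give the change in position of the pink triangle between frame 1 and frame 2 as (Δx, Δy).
(-1.3, -3.2)

The pink triangle was at (10.7, 6.5) in frame 1 and (9.4, 3.3) in frame 2.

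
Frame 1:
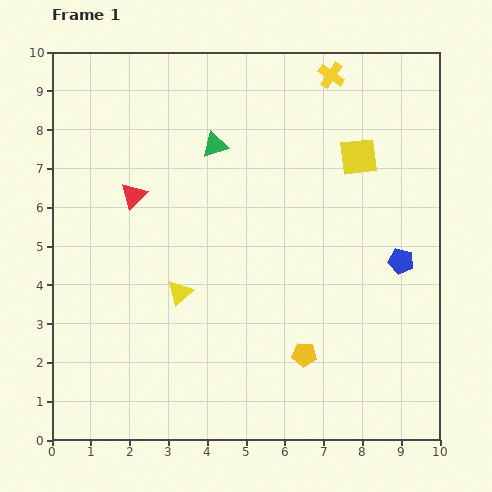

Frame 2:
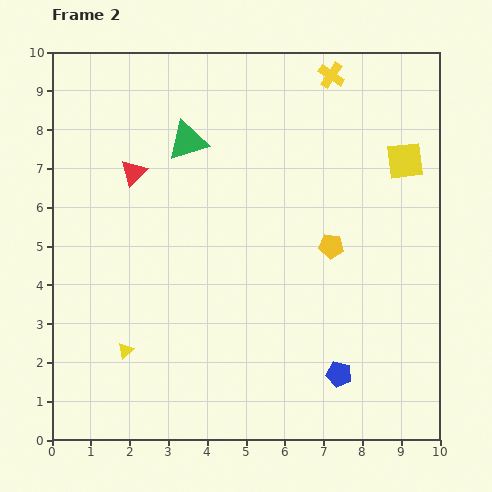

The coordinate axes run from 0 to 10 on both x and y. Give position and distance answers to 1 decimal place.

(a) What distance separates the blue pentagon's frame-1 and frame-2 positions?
3.3

The blue pentagon moved from (9.0, 4.6) to (7.4, 1.7), a distance of √(1.6² + 2.9²) ≈ 3.3.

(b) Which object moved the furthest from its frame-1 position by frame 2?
the blue pentagon

(moved 3.3; next 2.9)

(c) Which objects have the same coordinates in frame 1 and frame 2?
the yellow cross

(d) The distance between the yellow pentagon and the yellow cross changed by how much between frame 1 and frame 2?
-2.8

Distance in frame 1: 7.2. Distance in frame 2: 4.4.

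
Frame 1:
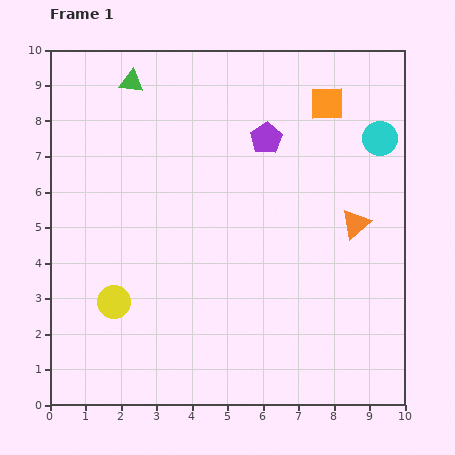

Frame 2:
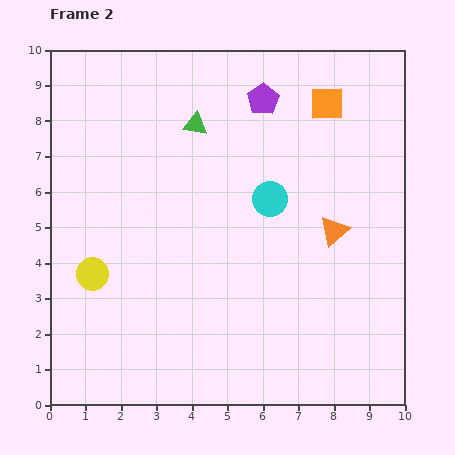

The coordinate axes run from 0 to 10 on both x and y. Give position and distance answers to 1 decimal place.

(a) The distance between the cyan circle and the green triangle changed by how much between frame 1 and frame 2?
-4.2

Distance in frame 1: 7.2. Distance in frame 2: 3.0.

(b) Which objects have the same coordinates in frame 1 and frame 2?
the orange square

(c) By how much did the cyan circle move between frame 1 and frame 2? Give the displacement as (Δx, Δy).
(-3.1, -1.7)

The cyan circle was at (9.3, 7.5) in frame 1 and (6.2, 5.8) in frame 2.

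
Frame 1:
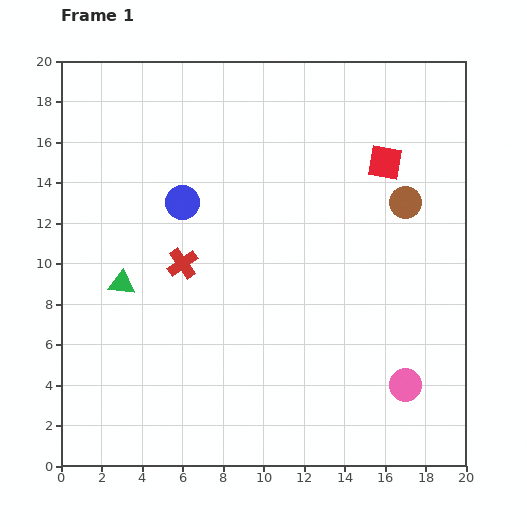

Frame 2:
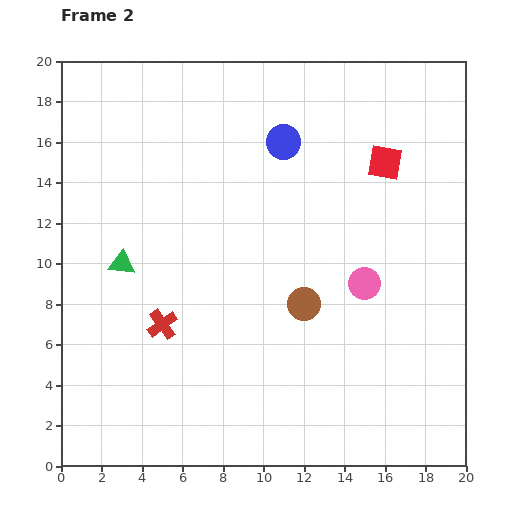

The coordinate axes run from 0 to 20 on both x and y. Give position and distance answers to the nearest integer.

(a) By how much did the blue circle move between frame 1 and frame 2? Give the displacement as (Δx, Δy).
(5, 3)

The blue circle was at (6, 13) in frame 1 and (11, 16) in frame 2.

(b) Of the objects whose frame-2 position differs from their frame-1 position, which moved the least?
the green triangle

(moved 1)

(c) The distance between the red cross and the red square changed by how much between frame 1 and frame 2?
+3

Distance in frame 1: 11. Distance in frame 2: 14.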